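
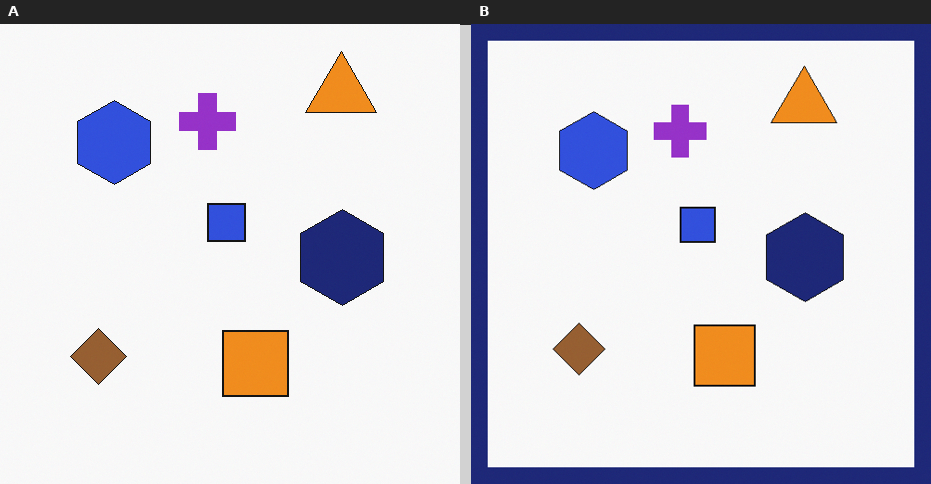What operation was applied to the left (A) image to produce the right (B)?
Framed with a navy border.

A solid navy frame runs around the edge of the right (B) image, with the content slightly shrunk inside it.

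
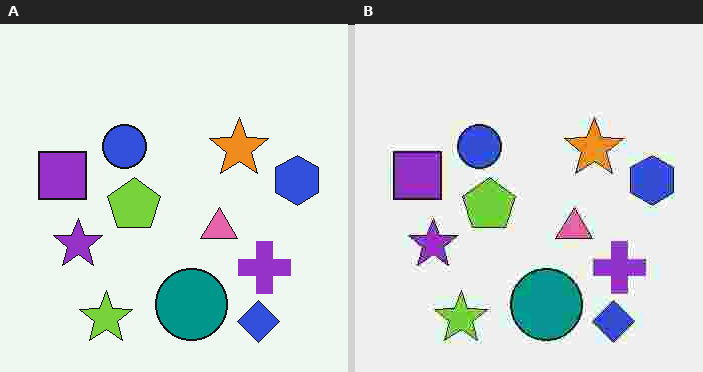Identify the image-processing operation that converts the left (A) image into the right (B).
It was heavily JPEG-compressed with obvious blocking artifacts.

Blocky 8×8 compression artifacts appear around shape edges and the flat background shows ringing — characteristic JPEG degradation.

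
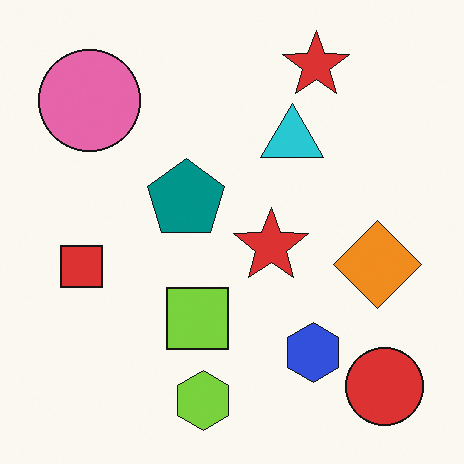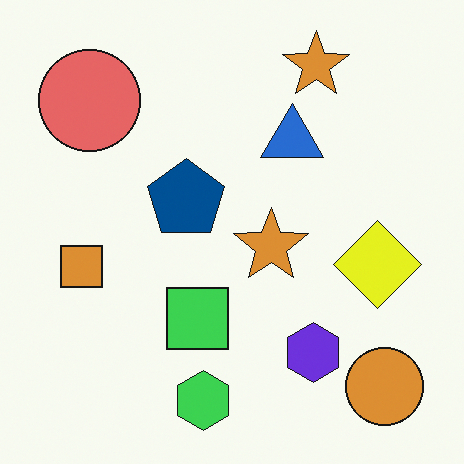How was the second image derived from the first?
The transformation is: hue-shifted slightly.

Every shape's color has rotated by the same amount around the hue wheel — a uniform hue shift.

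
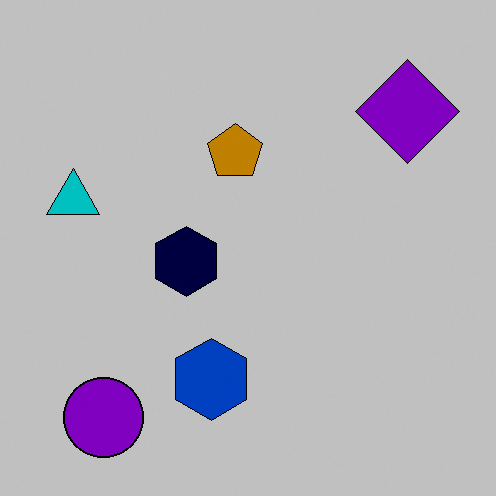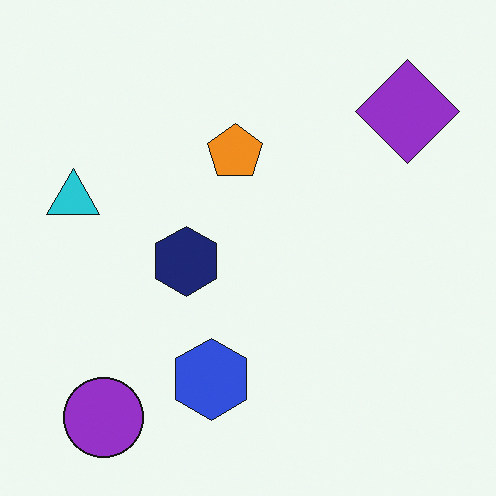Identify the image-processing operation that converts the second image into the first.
The image was aggressively posterized.

Each flat color has snapped to a coarser quantized level — most visibly, the near-white background has dropped to a flat grey.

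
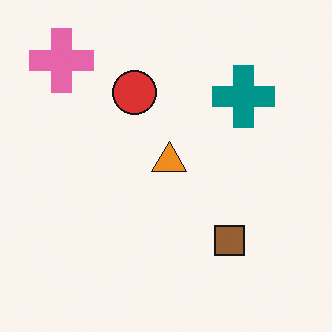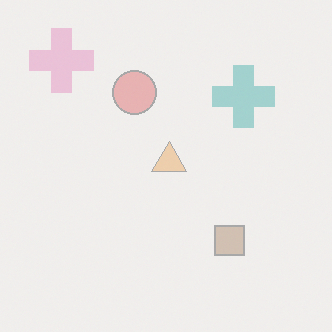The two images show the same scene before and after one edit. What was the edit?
Given much lower contrast.

Tones are pushed toward mid-grey across the whole image — a global contrast change.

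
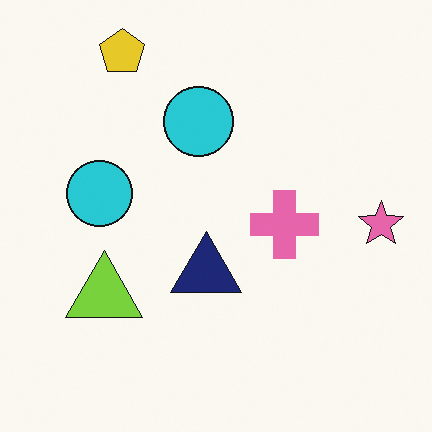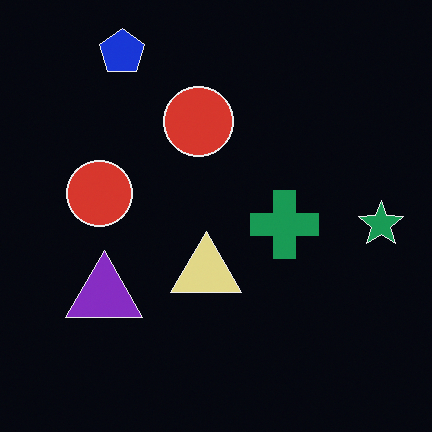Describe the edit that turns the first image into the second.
Color-inverted (negative).

The light background has become dark and every shape's color is its complement — a photographic negative.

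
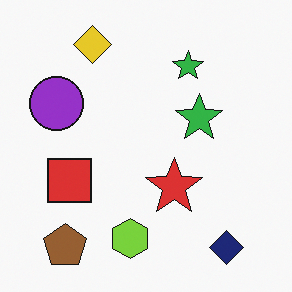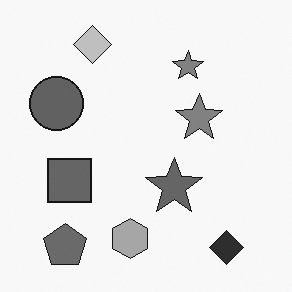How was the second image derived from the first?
This is the original image converted to grayscale.

All color is removed — every shape is now a shade of grey.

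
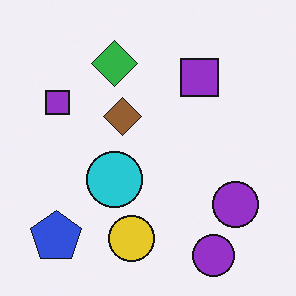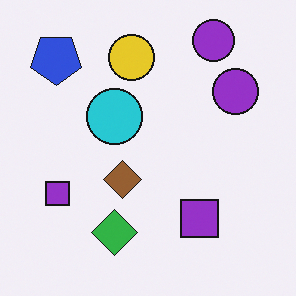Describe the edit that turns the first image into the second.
The image was flipped vertically (top ↔ bottom).

The yellow circle is in the bottom of the first image and the top of the second — shapes on opposite sides of the horizontal midline have swapped in a mirror flip.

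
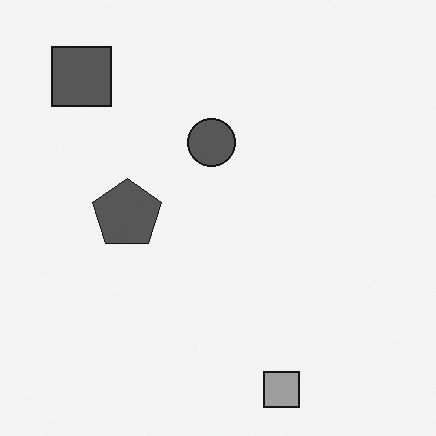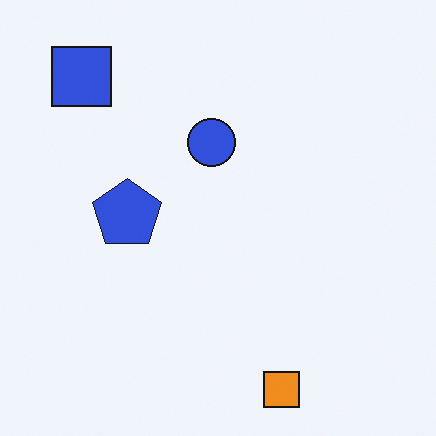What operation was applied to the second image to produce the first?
This is the original image converted to grayscale.

All color is removed — every shape is now a shade of grey.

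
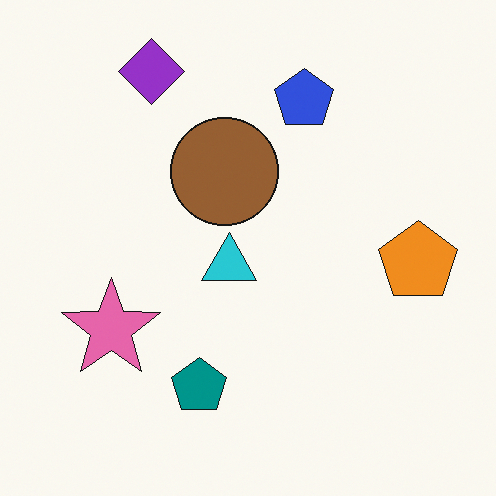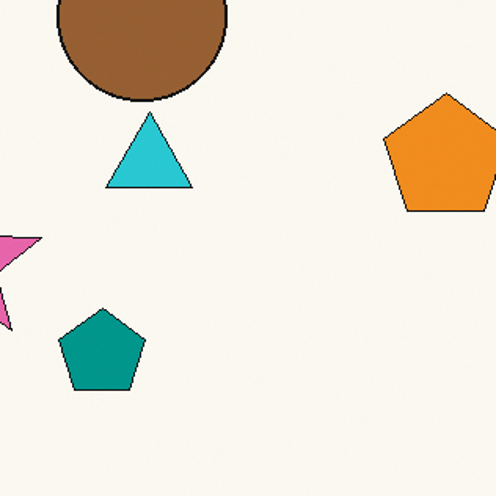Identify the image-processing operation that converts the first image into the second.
The transformation is: cropped to a modestly smaller region and rescaled.

The visible shapes are larger and the field of view is narrower; shapes near the original edges may be partly or wholly outside the frame — a crop-and-rescale.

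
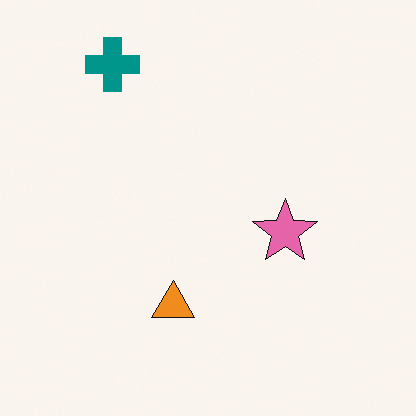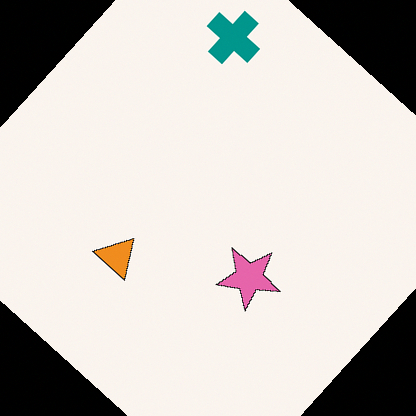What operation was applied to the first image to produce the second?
The image was rotated clockwise by a large amount — several tens of degrees.

Every shape is tilted by the same angle and the image corners show triangular fill wedges — a whole-image rotation by a non-right angle.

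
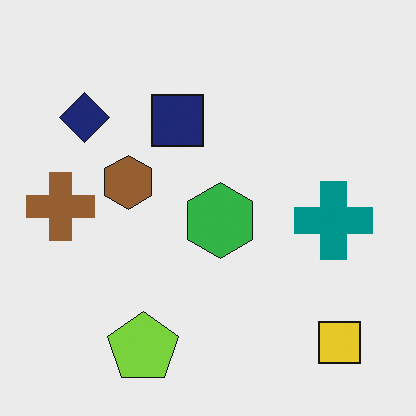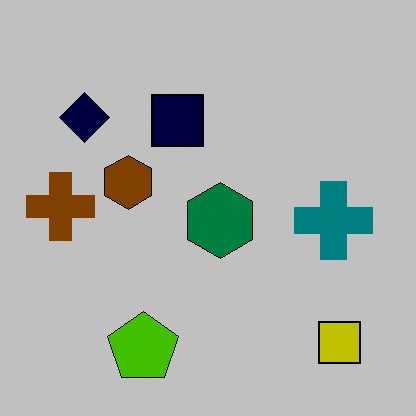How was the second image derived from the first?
Heavily posterized to just a handful of flat colors.

Each flat color has snapped to a coarser quantized level — most visibly, the near-white background has dropped to a flat grey.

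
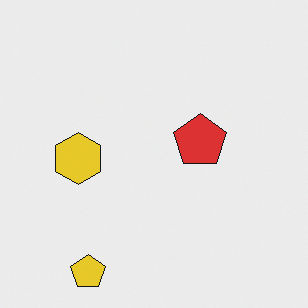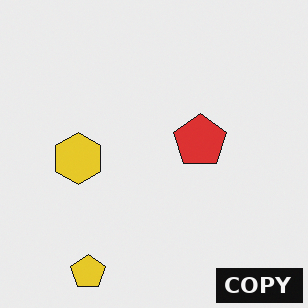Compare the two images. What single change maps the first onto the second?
This is the original image watermarked with the text "COPY" in the lower-right corner.

A dark label reading "COPY" appears in the lower-right corner.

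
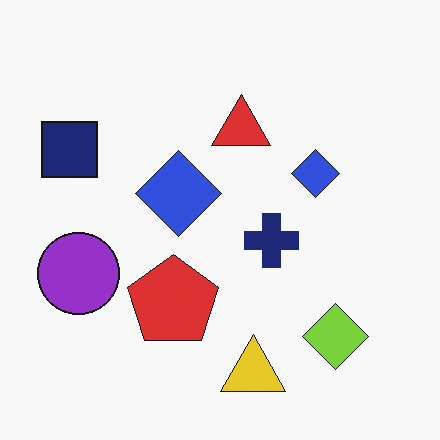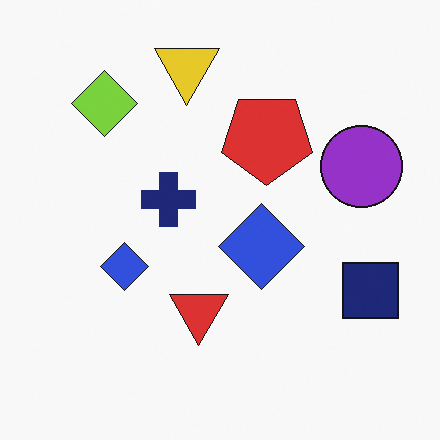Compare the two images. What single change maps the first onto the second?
It was rotated 180°.

The navy square sits in the left of the first image and the right of the second — consistent with a whole-image 180° rotation.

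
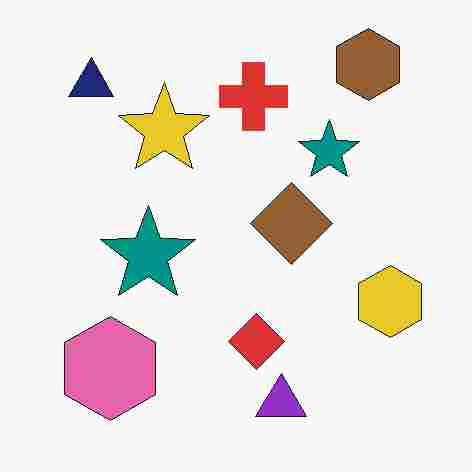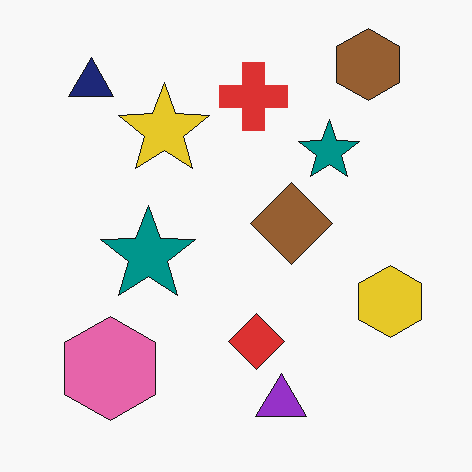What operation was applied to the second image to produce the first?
It was degraded with heavy JPEG compression.

Blocky 8×8 compression artifacts appear around shape edges and the flat background shows ringing — characteristic JPEG degradation.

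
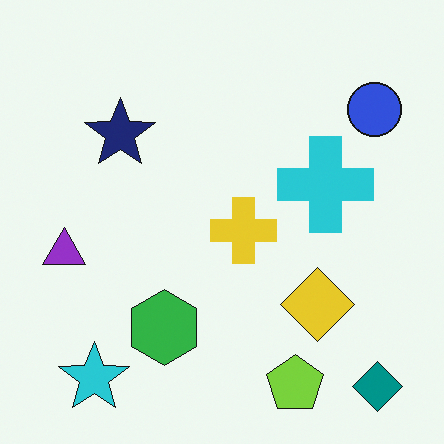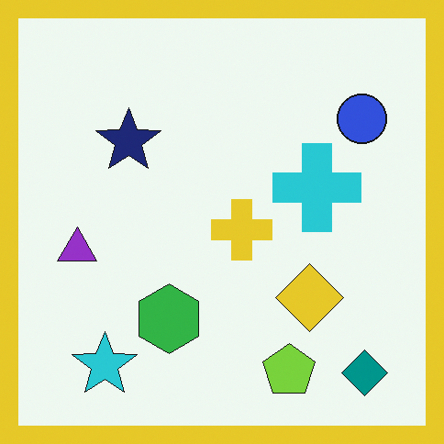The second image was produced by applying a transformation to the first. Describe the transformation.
Framed with a yellow border.

A solid yellow frame runs around the edge of the second image, with the content slightly shrunk inside it.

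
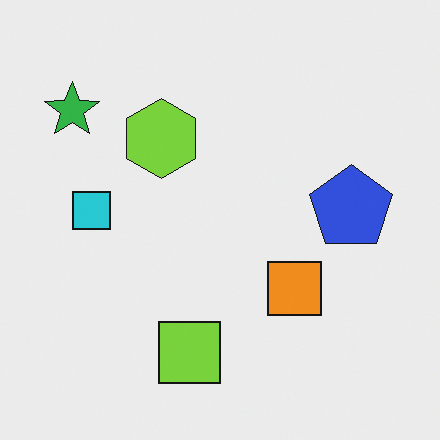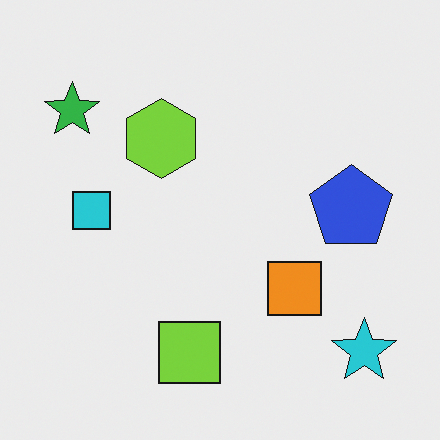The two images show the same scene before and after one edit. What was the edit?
The second image is the first overlaid with an additional cyan star.

A cyan star appears in the second image that is absent from the first.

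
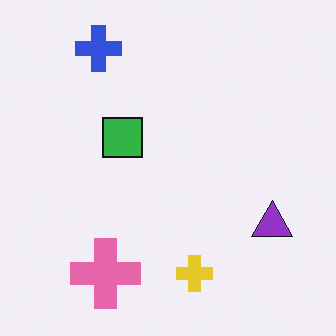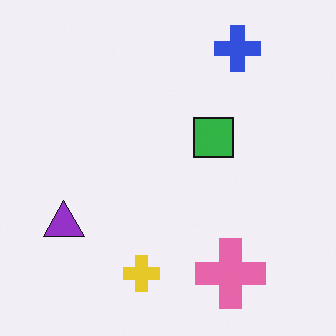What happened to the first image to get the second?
The image was flipped horizontally (left ↔ right).

The purple triangle is in the right of the first image and the left of the second — shapes on opposite sides of the vertical midline have swapped in a mirror flip.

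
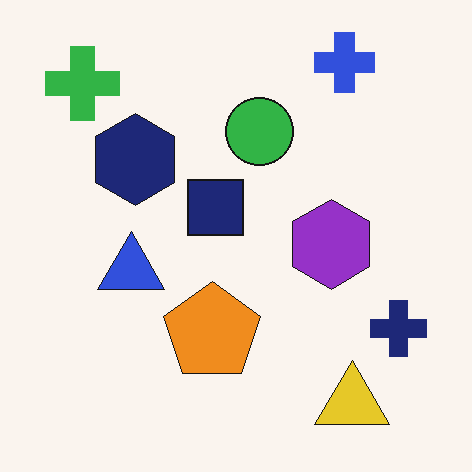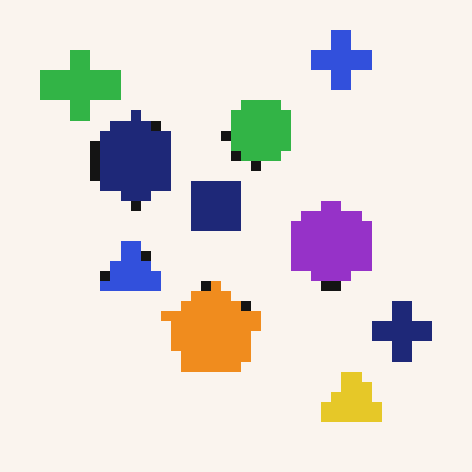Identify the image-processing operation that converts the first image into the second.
The second image is the first coarsely pixelated.

Shapes are reduced to large square blocks; fine edges and outlines are lost — a downscale-then-upscale (mosaic) effect.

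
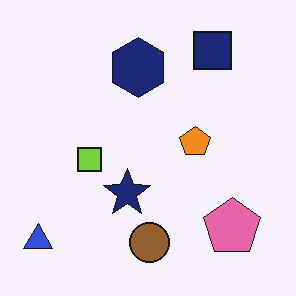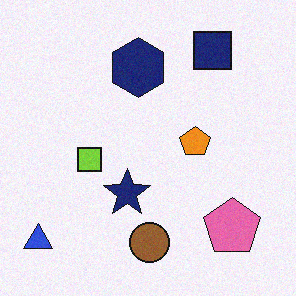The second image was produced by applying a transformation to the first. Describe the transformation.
Degraded with light additive noise.

Random speckle covers the whole image, including the flat background.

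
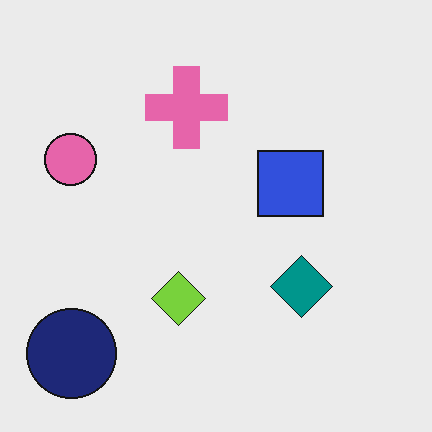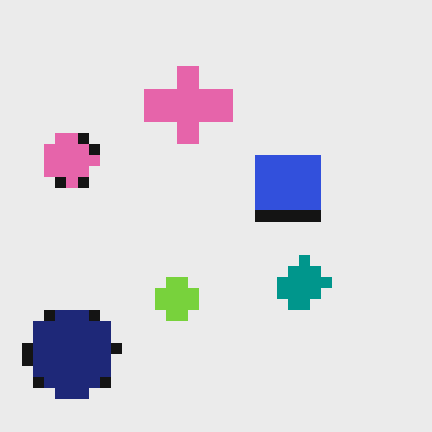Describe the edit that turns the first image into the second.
The second image is the first heavily pixelated into large blocks.

Shapes are reduced to large square blocks; fine edges and outlines are lost — a downscale-then-upscale (mosaic) effect.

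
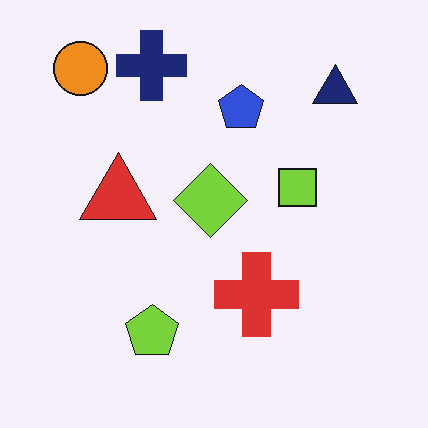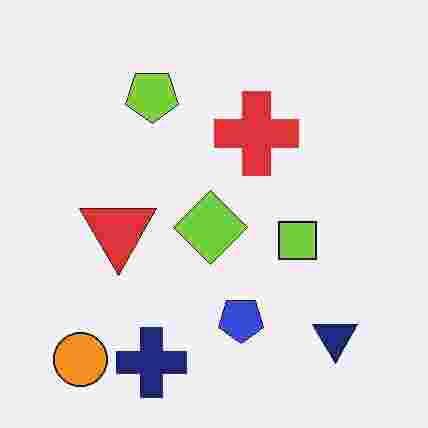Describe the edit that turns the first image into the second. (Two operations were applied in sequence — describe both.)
The image was flipped vertically (top ↔ bottom), then heavily JPEG-compressed with obvious blocking artifacts.

The navy cross is in the top of the first image and the bottom of the second — shapes on opposite sides of the horizontal midline have swapped in a mirror flip. Blocky 8×8 compression artifacts appear around shape edges and the flat background shows ringing — characteristic JPEG degradation.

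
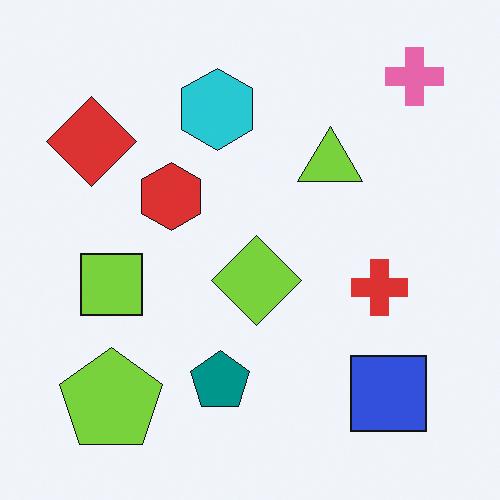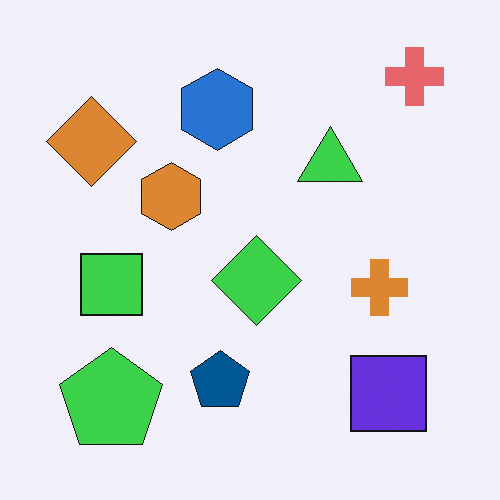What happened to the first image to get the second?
Hue-shifted slightly.

Every shape's color has rotated by the same amount around the hue wheel — a uniform hue shift.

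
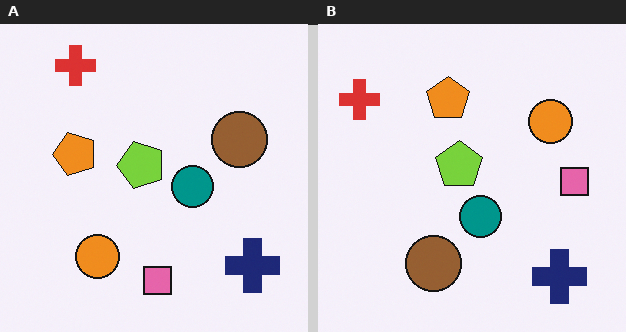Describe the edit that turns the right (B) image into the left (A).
Transposed (reflected across the top-left ↔ bottom-right diagonal).

Shapes have swapped their row and column positions — what was in the top-right is now in the bottom-left — a diagonal reflection.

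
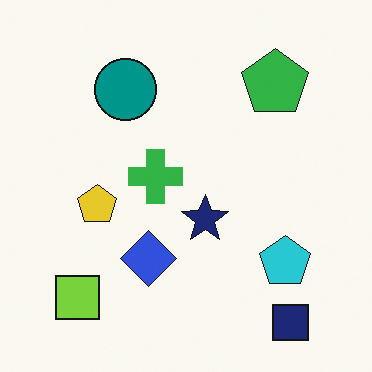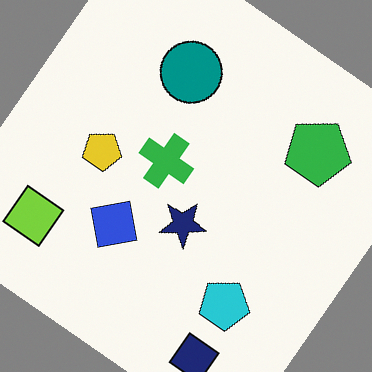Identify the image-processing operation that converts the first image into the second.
The image was rotated clockwise by a large amount — several tens of degrees.

Every shape is tilted by the same angle and the image corners show triangular fill wedges — a whole-image rotation by a non-right angle.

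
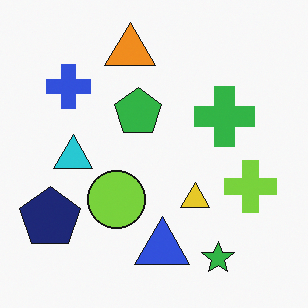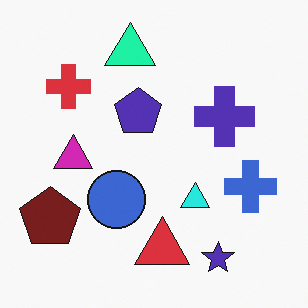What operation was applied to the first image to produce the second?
The transformation is: hue-shifted noticeably.

Every shape's color has rotated by the same amount around the hue wheel — a uniform hue shift.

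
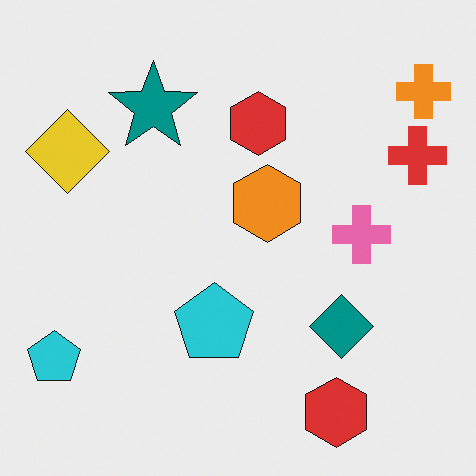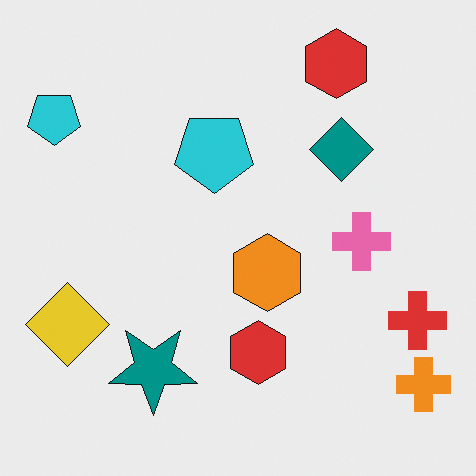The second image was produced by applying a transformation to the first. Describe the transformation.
The image was flipped vertically (top ↔ bottom).

The orange cross is in the top-right of the first image and the bottom-right of the second — shapes on opposite sides of the horizontal midline have swapped in a mirror flip.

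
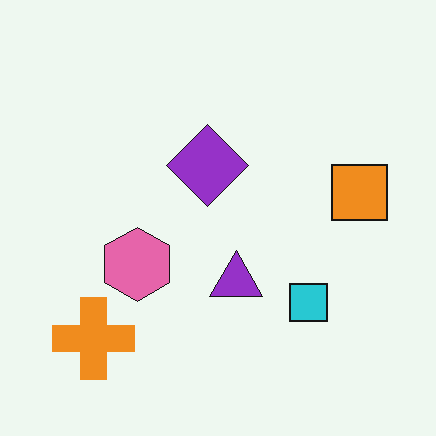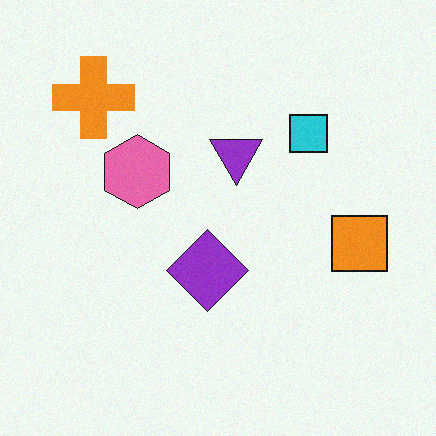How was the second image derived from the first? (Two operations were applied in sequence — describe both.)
This is the original image degraded with a light layer of grain, then flipped vertically (top ↔ bottom).

Random speckle covers the whole image, including the flat background. The orange cross is in the bottom-left of the first image and the top-left of the second — shapes on opposite sides of the horizontal midline have swapped in a mirror flip.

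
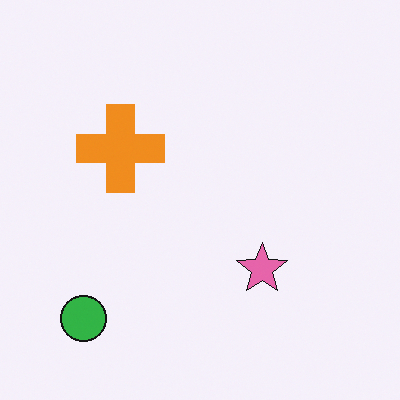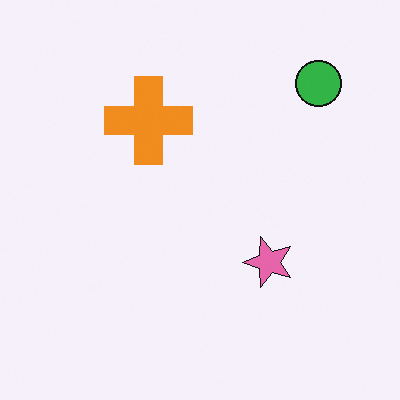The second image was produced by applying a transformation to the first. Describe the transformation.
This is the original image transposed (reflected across the top-left ↔ bottom-right diagonal).

Shapes have swapped their row and column positions — what was in the top-right is now in the bottom-left — a diagonal reflection.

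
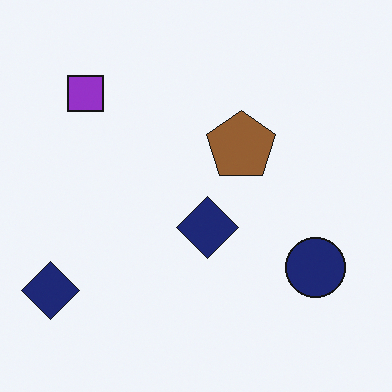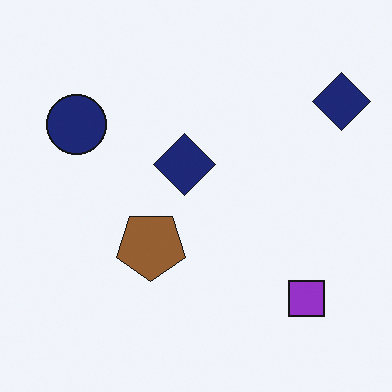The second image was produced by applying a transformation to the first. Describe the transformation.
The transformation is: rotated 180°.

The purple square sits in the top-left of the first image and the bottom-right of the second — consistent with a whole-image 180° rotation.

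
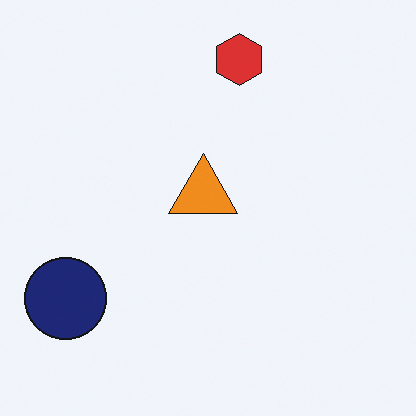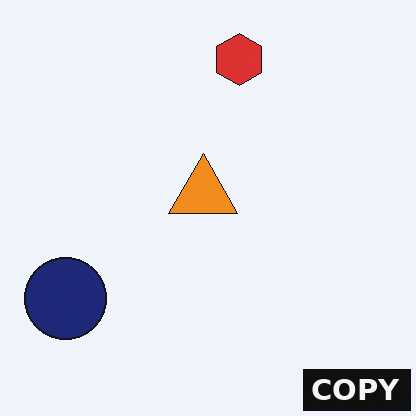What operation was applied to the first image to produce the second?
The second image is the first watermarked with the text "COPY" in the lower-right corner.

A dark label reading "COPY" appears in the lower-right corner.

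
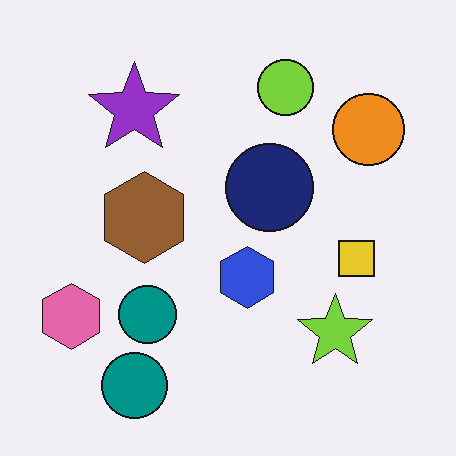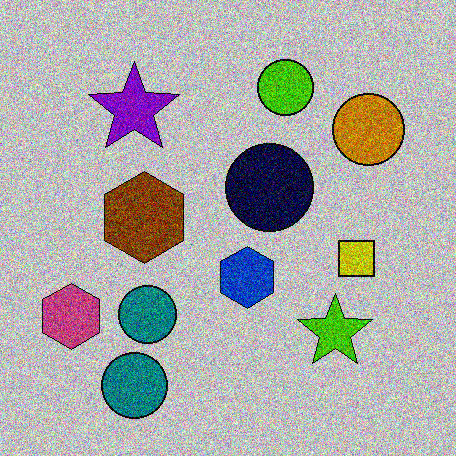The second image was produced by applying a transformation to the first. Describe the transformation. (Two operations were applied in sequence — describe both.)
Aggressively posterized, then degraded with strong gaussian noise.

Each flat color has snapped to a coarser quantized level — most visibly, the near-white background has dropped to a flat grey. Random speckle covers the whole image, including the flat background.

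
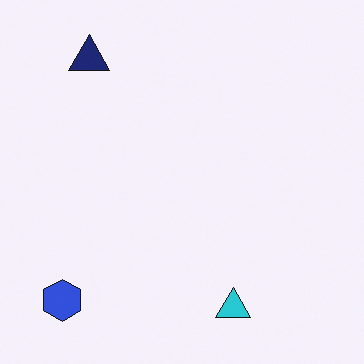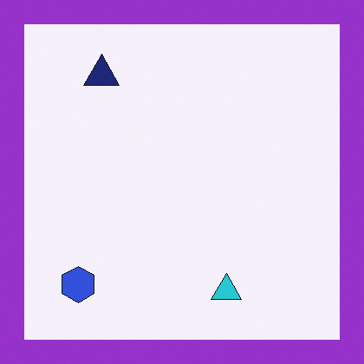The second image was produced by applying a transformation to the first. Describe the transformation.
The transformation is: framed with a purple border.

A solid purple frame runs around the edge of the second image, with the content slightly shrunk inside it.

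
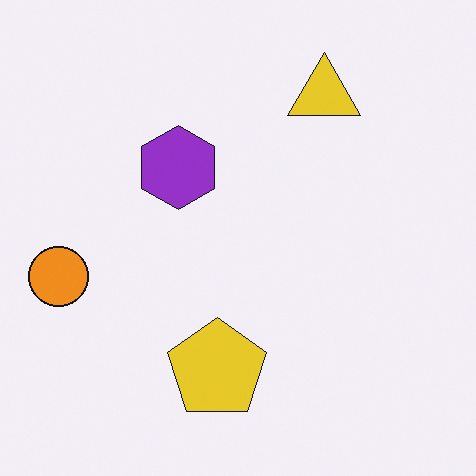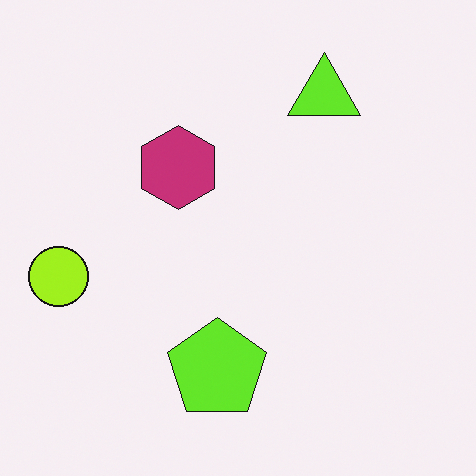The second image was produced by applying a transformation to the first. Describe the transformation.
The second image is the first hue-shifted by a small amount.

Every shape's color has rotated by the same amount around the hue wheel — a uniform hue shift.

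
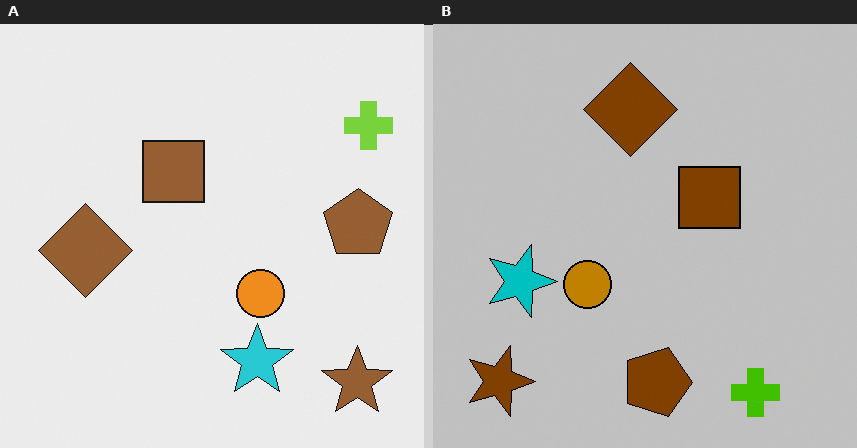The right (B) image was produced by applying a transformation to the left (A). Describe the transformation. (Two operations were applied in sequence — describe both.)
The image was rotated 90° clockwise, then aggressively posterized.

The brown star sits in the bottom-right of the left (A) image and the bottom-left of the right (B) — consistent with a whole-image 90° clockwise rotation. Each flat color has snapped to a coarser quantized level — most visibly, the near-white background has dropped to a flat grey.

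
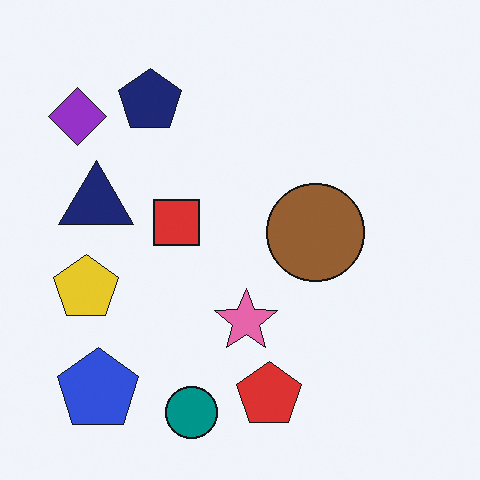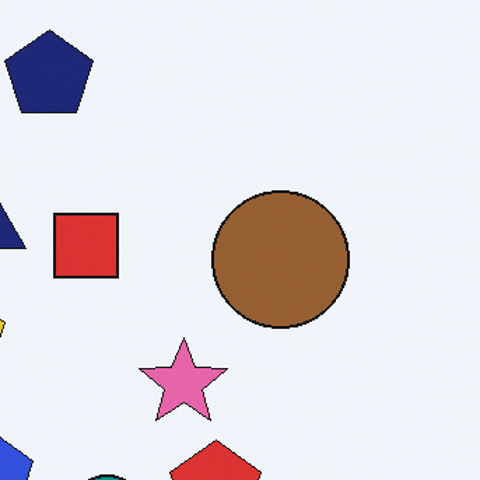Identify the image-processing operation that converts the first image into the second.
The image was cropped slightly and scaled back up.

The visible shapes are larger and the field of view is narrower; shapes near the original edges may be partly or wholly outside the frame — a crop-and-rescale.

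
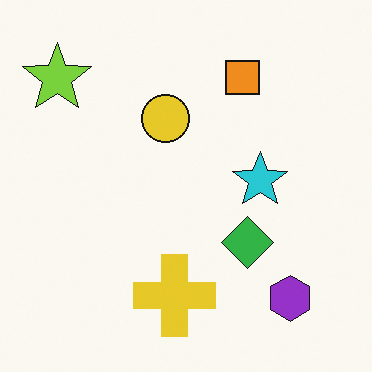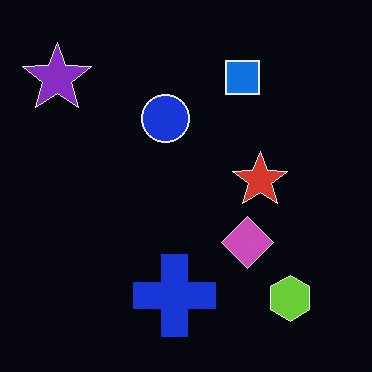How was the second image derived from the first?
The transformation is: color-inverted (negative).

The light background has become dark and every shape's color is its complement — a photographic negative.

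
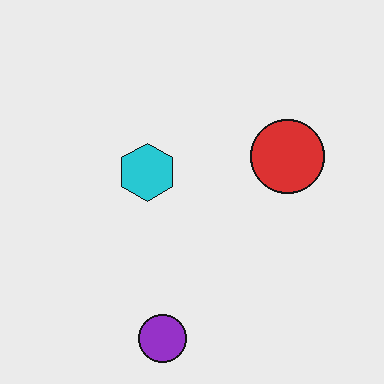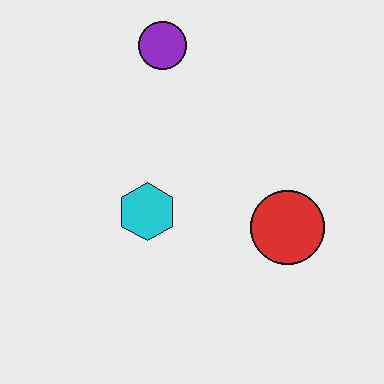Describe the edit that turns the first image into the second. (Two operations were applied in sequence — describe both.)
It was flipped vertically (top ↔ bottom), then JPEG-compressed with visible artifacts.

The purple circle is in the bottom of the first image and the top of the second — shapes on opposite sides of the horizontal midline have swapped in a mirror flip. Blocky 8×8 compression artifacts appear around shape edges and the flat background shows ringing — characteristic JPEG degradation.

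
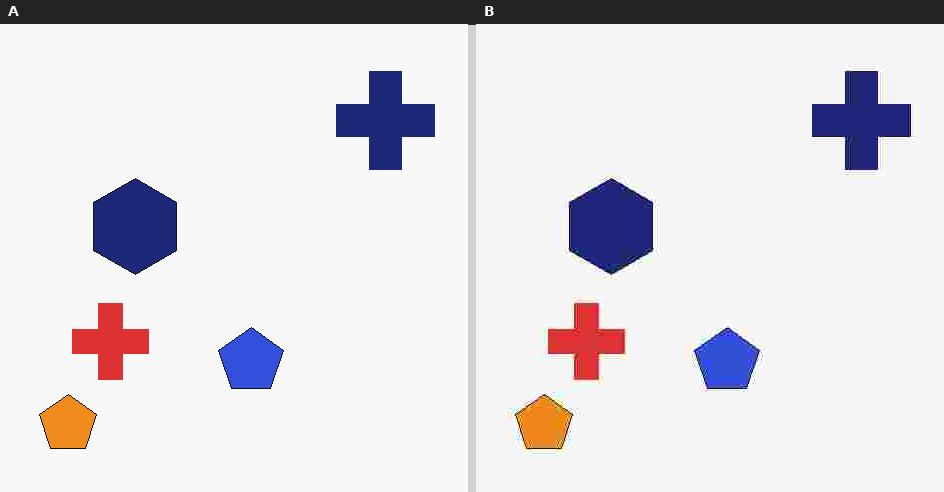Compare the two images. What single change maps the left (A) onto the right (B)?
It was heavily JPEG-compressed with obvious blocking artifacts.

Blocky 8×8 compression artifacts appear around shape edges and the flat background shows ringing — characteristic JPEG degradation.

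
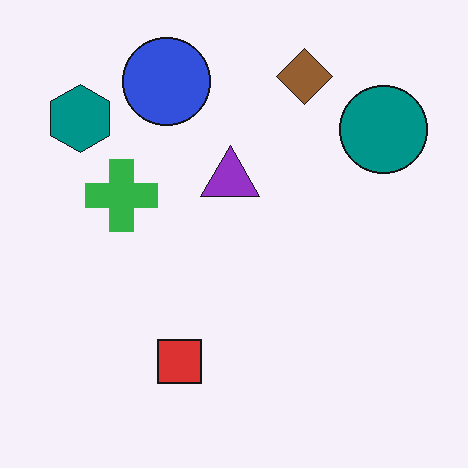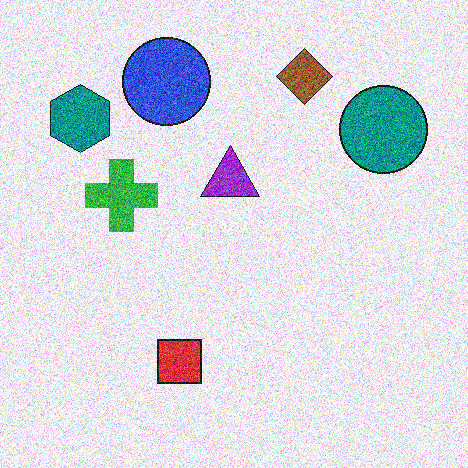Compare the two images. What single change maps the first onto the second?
The transformation is: degraded with heavy additive noise.

Random speckle covers the whole image, including the flat background.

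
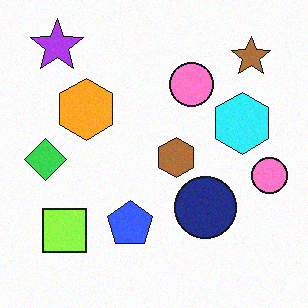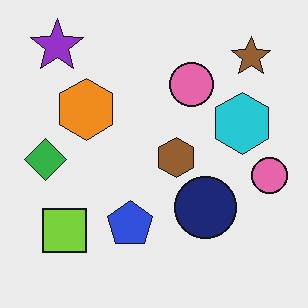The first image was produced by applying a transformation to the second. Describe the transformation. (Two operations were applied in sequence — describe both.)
Slightly brightened, then degraded with subtle gaussian noise.

Every pixel — background and shapes alike — is uniformly brightened. Random speckle covers the whole image, including the flat background.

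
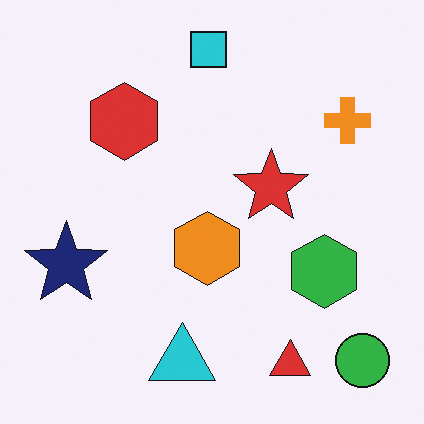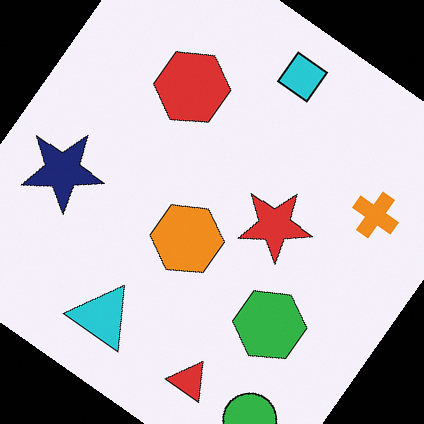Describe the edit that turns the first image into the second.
This is the original image rotated clockwise by a large amount — several tens of degrees.

Every shape is tilted by the same angle and the image corners show triangular fill wedges — a whole-image rotation by a non-right angle.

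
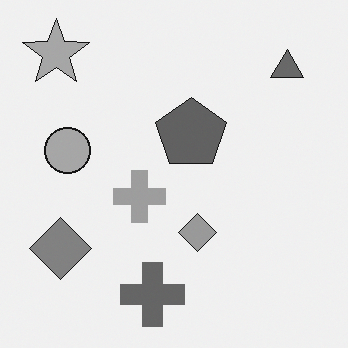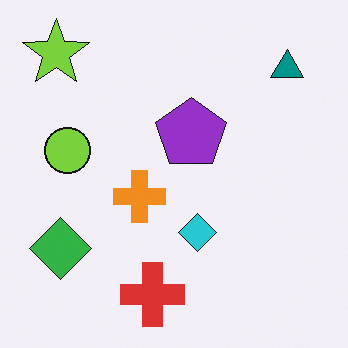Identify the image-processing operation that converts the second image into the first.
Converted to grayscale.

All color is removed — every shape is now a shade of grey.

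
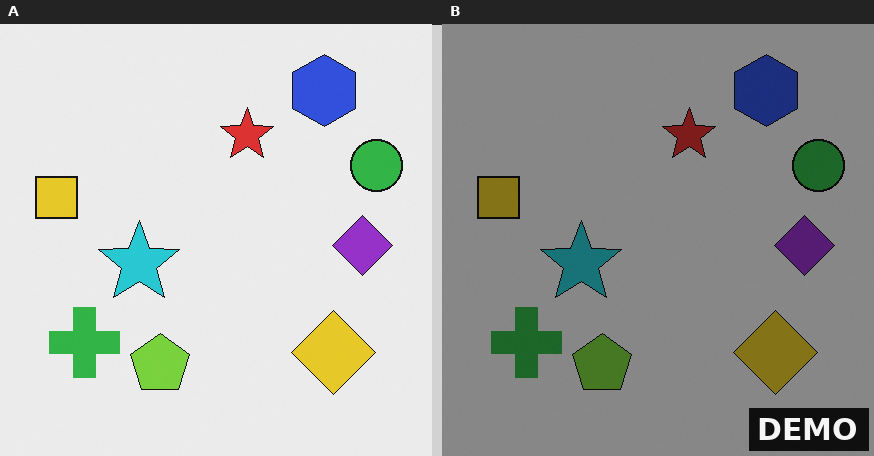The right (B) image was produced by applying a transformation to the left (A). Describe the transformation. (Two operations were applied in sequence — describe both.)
Substantially darkened, then watermarked with the text "DEMO" in the lower-right corner.

Every pixel — background and shapes alike — is uniformly darkened. A dark label reading "DEMO" appears in the lower-right corner.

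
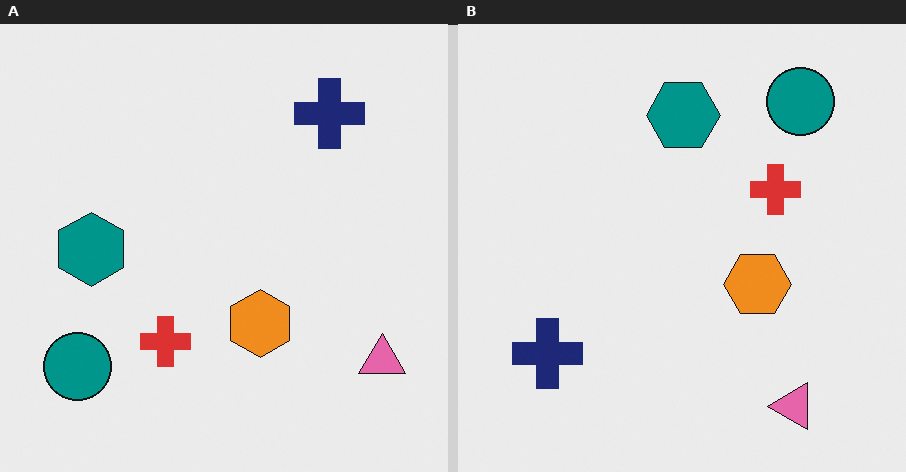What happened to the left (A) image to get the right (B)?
This is the original image transposed (reflected across the top-left ↔ bottom-right diagonal).

Shapes have swapped their row and column positions — what was in the top-right is now in the bottom-left — a diagonal reflection.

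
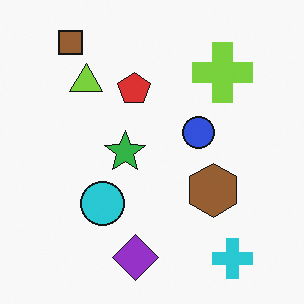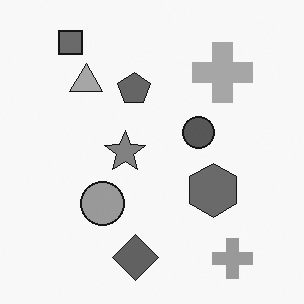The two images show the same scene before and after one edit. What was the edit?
The second image is the first converted to grayscale.

All color is removed — every shape is now a shade of grey.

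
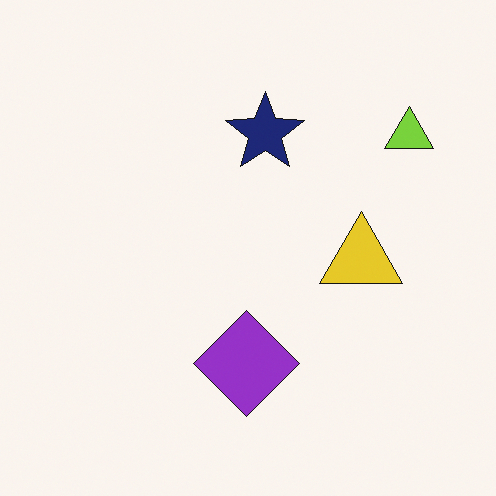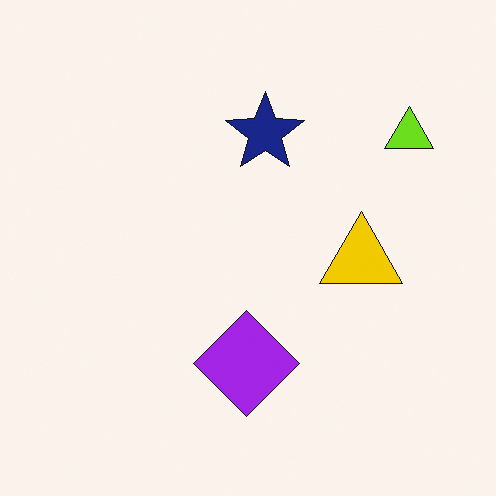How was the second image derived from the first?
It was slightly oversaturated.

All colors are more vivid — a global saturation change.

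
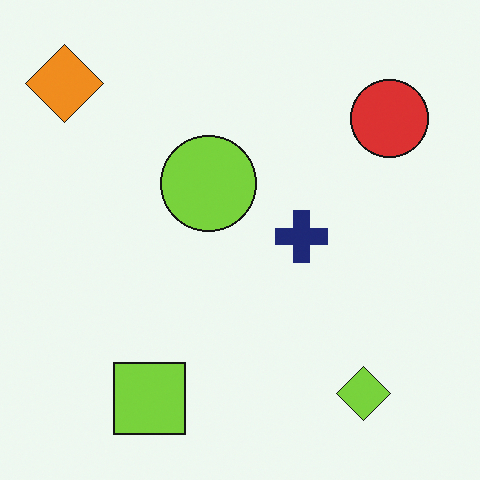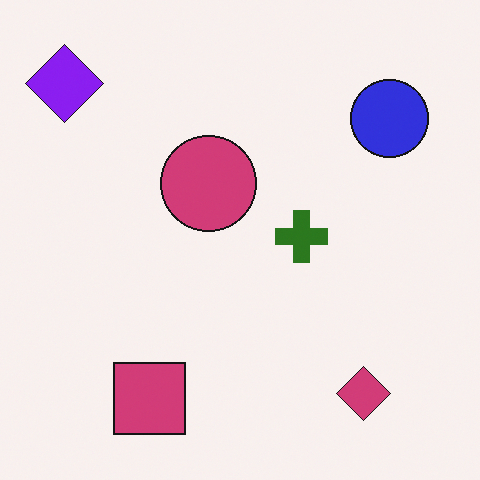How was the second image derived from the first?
The image was hue-shifted through roughly half the color wheel.

Every shape's color has rotated by the same amount around the hue wheel — a uniform hue shift.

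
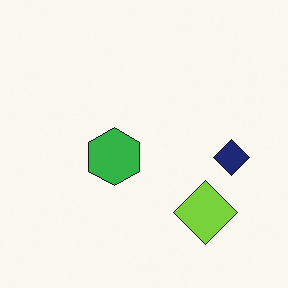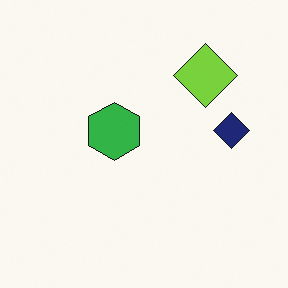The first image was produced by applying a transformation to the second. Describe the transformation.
Flipped vertically (top ↔ bottom).

The lime diamond is in the top-right of the second image and the bottom-right of the first — shapes on opposite sides of the horizontal midline have swapped in a mirror flip.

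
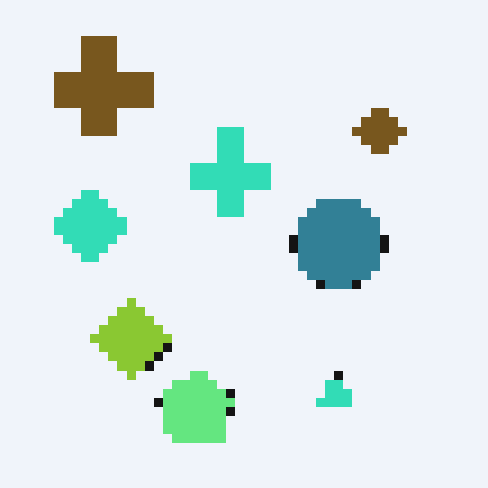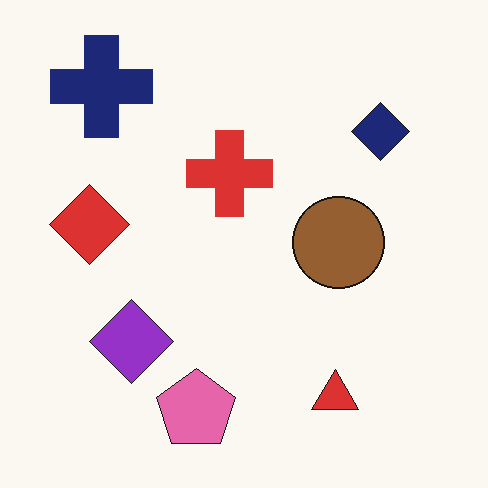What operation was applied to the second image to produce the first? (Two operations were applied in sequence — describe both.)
Hue-shifted by a large amount, then heavily pixelated into large blocks.

Every shape's color has rotated by the same amount around the hue wheel — a uniform hue shift. Shapes are reduced to large square blocks; fine edges and outlines are lost — a downscale-then-upscale (mosaic) effect.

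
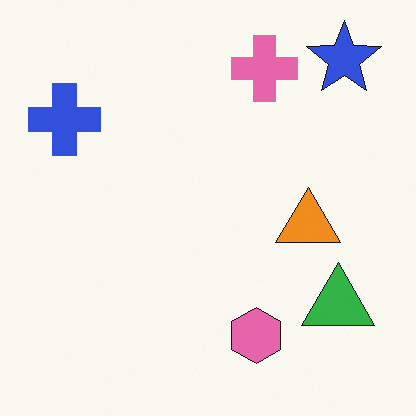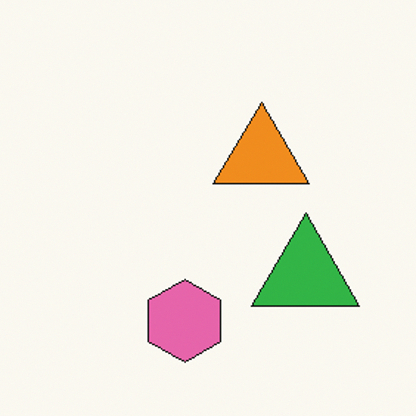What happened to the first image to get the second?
This is the original image cropped to a modestly smaller region and rescaled.

The visible shapes are larger and the field of view is narrower; shapes near the original edges may be partly or wholly outside the frame — a crop-and-rescale.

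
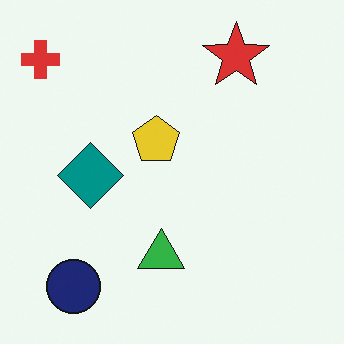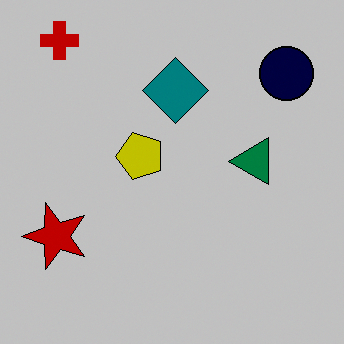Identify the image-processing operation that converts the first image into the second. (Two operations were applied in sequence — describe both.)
The image was aggressively posterized, then transposed (reflected across the top-left ↔ bottom-right diagonal).

Each flat color has snapped to a coarser quantized level — most visibly, the near-white background has dropped to a flat grey. Shapes have swapped their row and column positions — what was in the top-right is now in the bottom-left — a diagonal reflection.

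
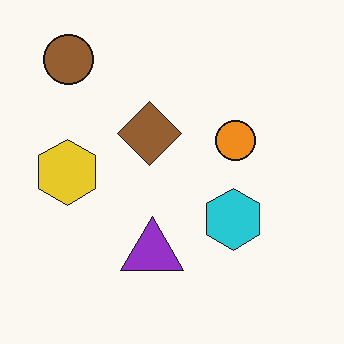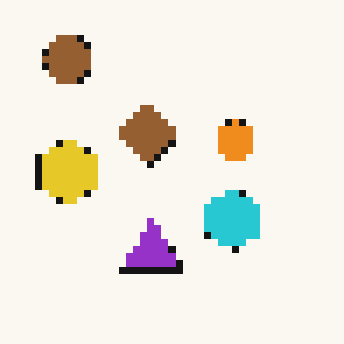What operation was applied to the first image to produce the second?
It was pixelated into visible square blocks.

Shapes are reduced to large square blocks; fine edges and outlines are lost — a downscale-then-upscale (mosaic) effect.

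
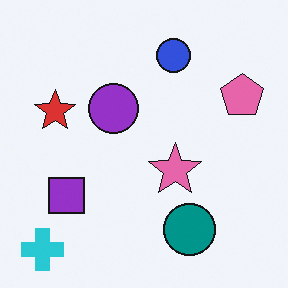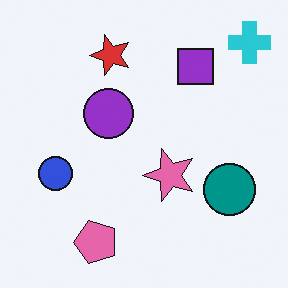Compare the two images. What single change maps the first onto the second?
Transposed (reflected across the top-left ↔ bottom-right diagonal).

Shapes have swapped their row and column positions — what was in the top-right is now in the bottom-left — a diagonal reflection.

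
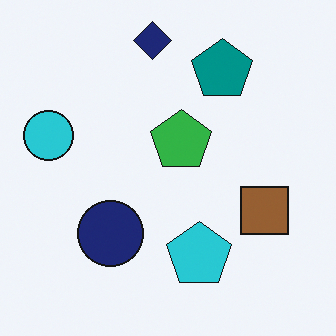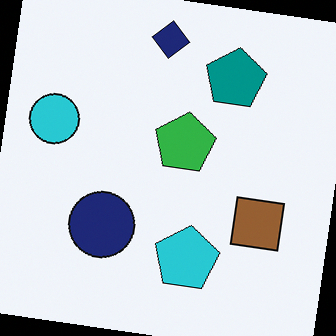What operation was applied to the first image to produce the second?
This is the original image rotated clockwise by a few degrees.

Every shape is tilted by the same angle and the image corners show triangular fill wedges — a whole-image rotation by a non-right angle.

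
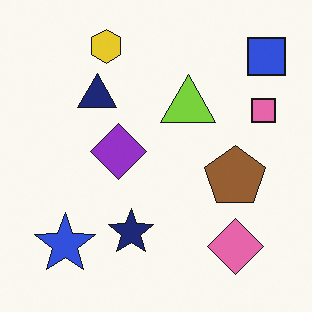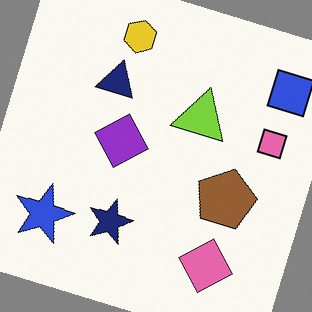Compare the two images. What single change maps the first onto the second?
The image was rotated clockwise by a moderate amount.

Every shape is tilted by the same angle and the image corners show triangular fill wedges — a whole-image rotation by a non-right angle.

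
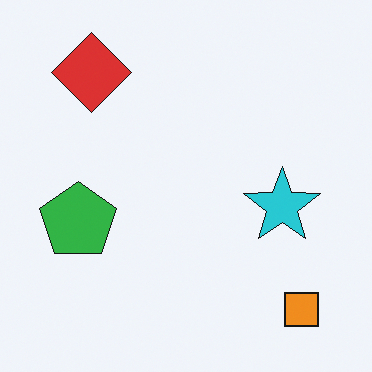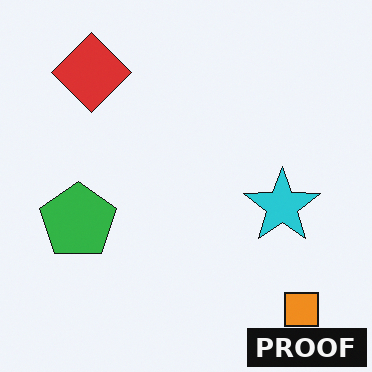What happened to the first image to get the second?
The transformation is: watermarked with the text "PROOF" in the lower-right corner.

A dark label reading "PROOF" appears in the lower-right corner.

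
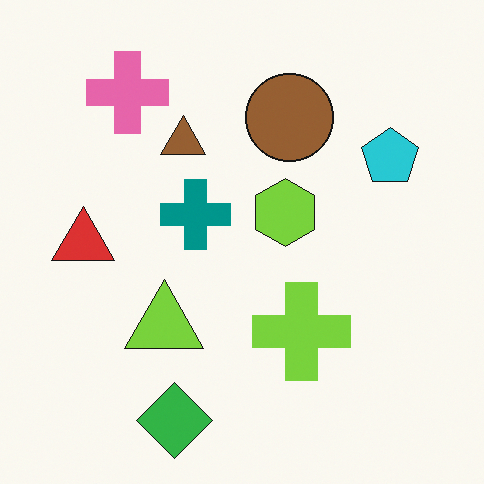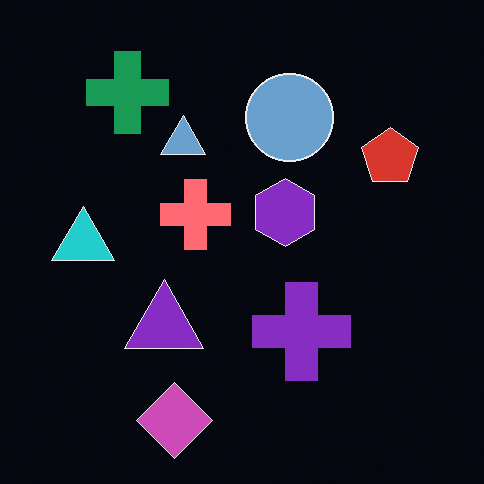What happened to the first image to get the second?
The image was color-inverted (negative).

The light background has become dark and every shape's color is its complement — a photographic negative.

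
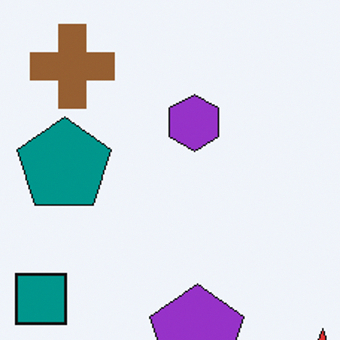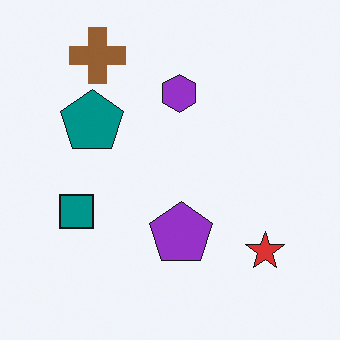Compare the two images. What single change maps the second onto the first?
The image was cropped to a modestly smaller region and rescaled.

The visible shapes are larger and the field of view is narrower; shapes near the original edges may be partly or wholly outside the frame — a crop-and-rescale.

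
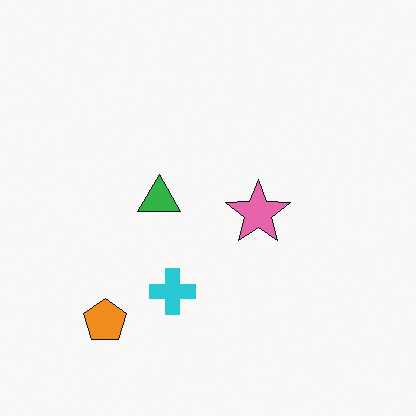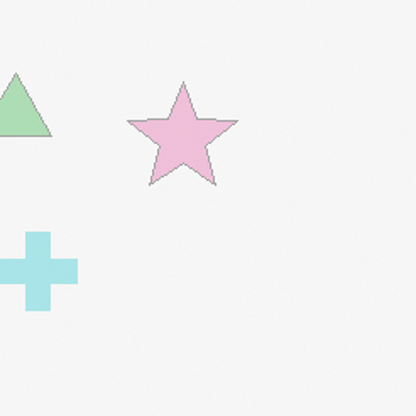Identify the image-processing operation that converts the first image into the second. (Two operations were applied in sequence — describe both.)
The image was given much lower contrast, then cropped tightly and scaled back up.

Tones are pushed toward mid-grey across the whole image — a global contrast change. The visible shapes are larger and the field of view is narrower; shapes near the original edges may be partly or wholly outside the frame — a crop-and-rescale.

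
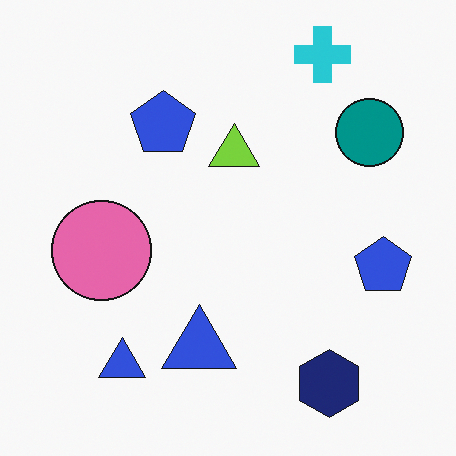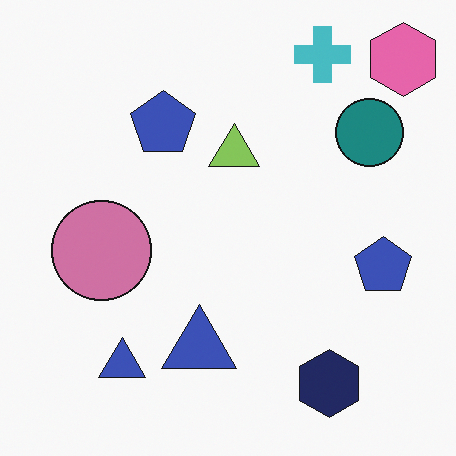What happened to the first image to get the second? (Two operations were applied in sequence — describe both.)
The image was slightly desaturated, then overlaid with an additional pink hexagon.

All colors are more muted and greyish — a global saturation change. A pink hexagon appears in the second image that is absent from the first.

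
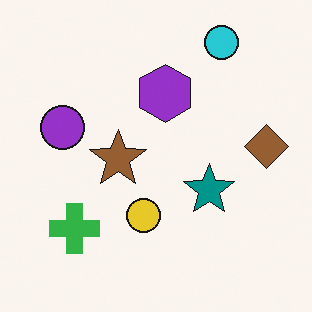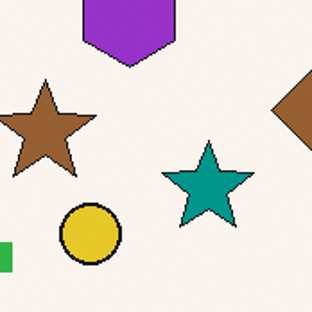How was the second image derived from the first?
The image was cropped tightly and scaled back up.

The visible shapes are larger and the field of view is narrower; shapes near the original edges may be partly or wholly outside the frame — a crop-and-rescale.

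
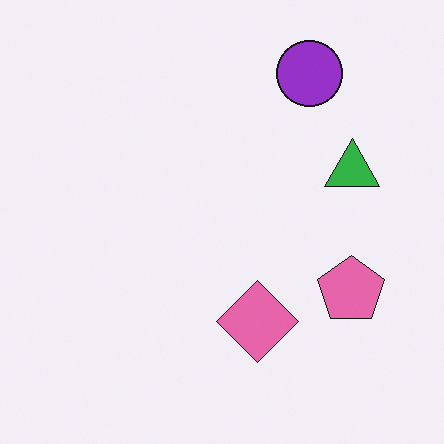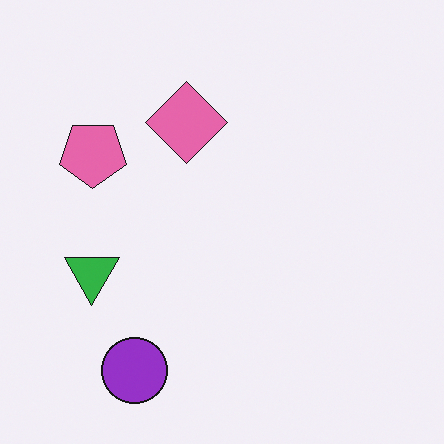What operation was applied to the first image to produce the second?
Rotated 180°.

The purple circle sits in the top-right of the first image and the bottom-left of the second — consistent with a whole-image 180° rotation.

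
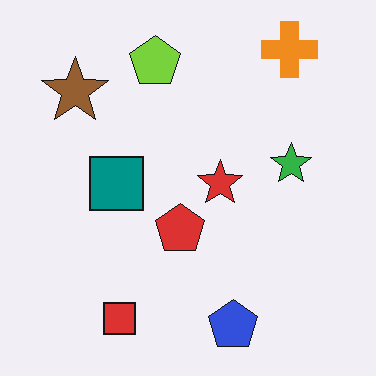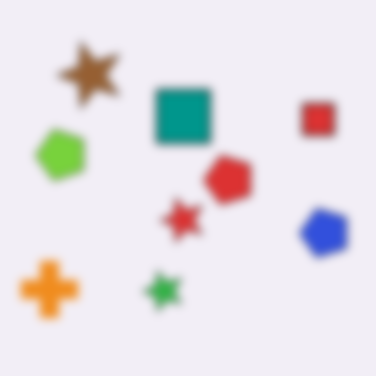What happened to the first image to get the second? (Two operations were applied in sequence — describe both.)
Moderately blurred, then transposed (reflected across the top-left ↔ bottom-right diagonal).

Shape edges and outlines are uniformly softened across the whole image. Shapes have swapped their row and column positions — what was in the top-right is now in the bottom-left — a diagonal reflection.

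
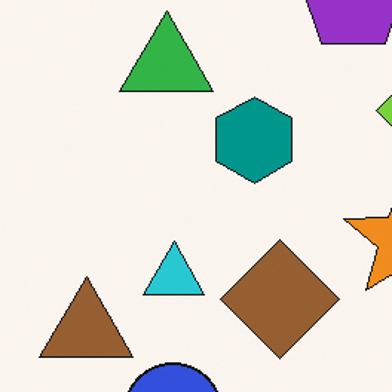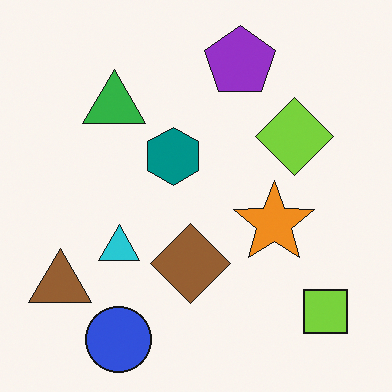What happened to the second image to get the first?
It was cropped to a modestly smaller region and rescaled.

The visible shapes are larger and the field of view is narrower; shapes near the original edges may be partly or wholly outside the frame — a crop-and-rescale.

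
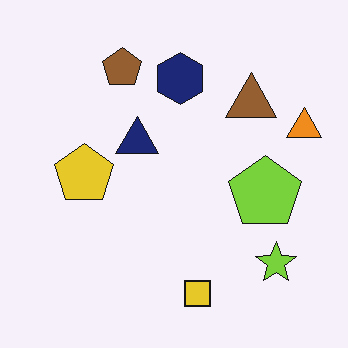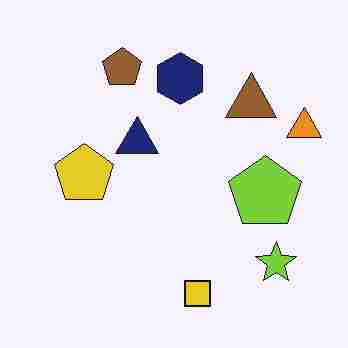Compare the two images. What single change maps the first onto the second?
Degraded with heavy JPEG compression.

Blocky 8×8 compression artifacts appear around shape edges and the flat background shows ringing — characteristic JPEG degradation.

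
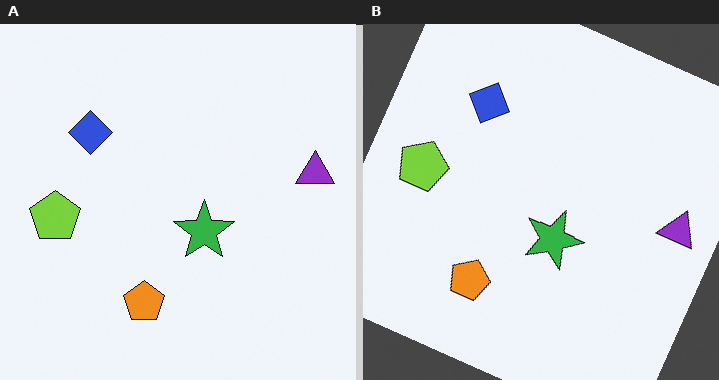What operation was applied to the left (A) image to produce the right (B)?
The right (B) image is the left (A) rotated clockwise by a clearly visible amount.

Every shape is tilted by the same angle and the image corners show triangular fill wedges — a whole-image rotation by a non-right angle.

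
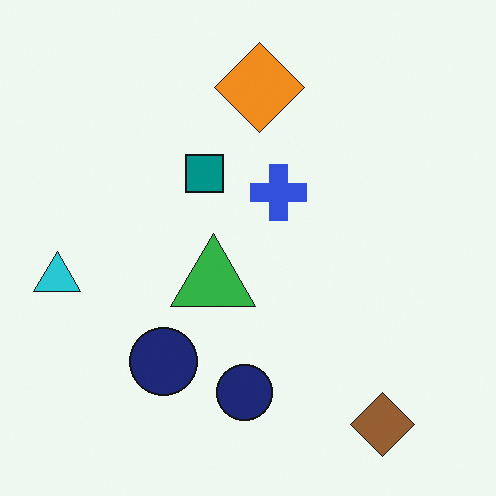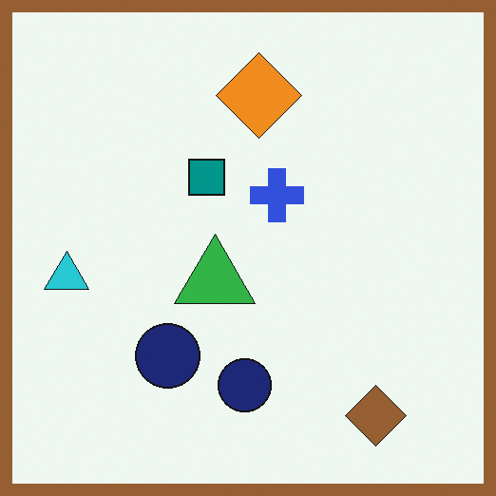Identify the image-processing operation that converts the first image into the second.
Framed with a brown border.

A solid brown frame runs around the edge of the second image, with the content slightly shrunk inside it.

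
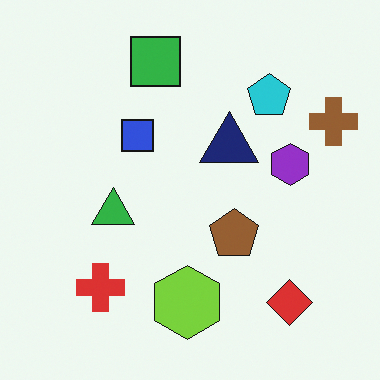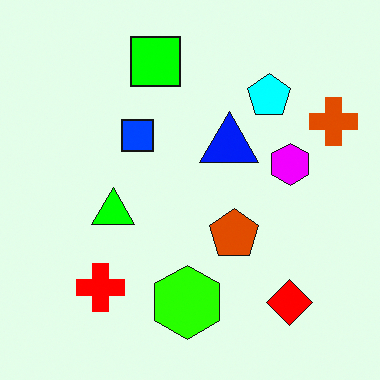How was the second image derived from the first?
It was made much more vivid (saturation change).

All colors are more vivid — a global saturation change.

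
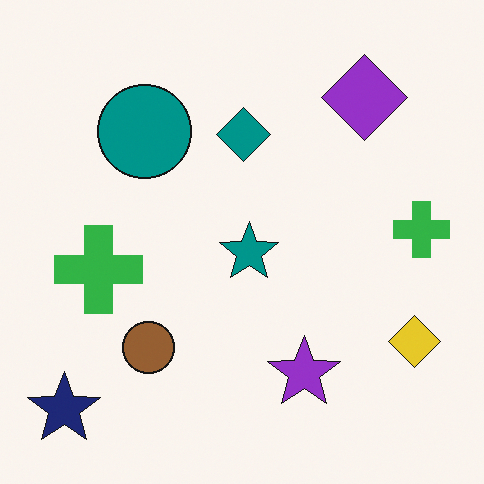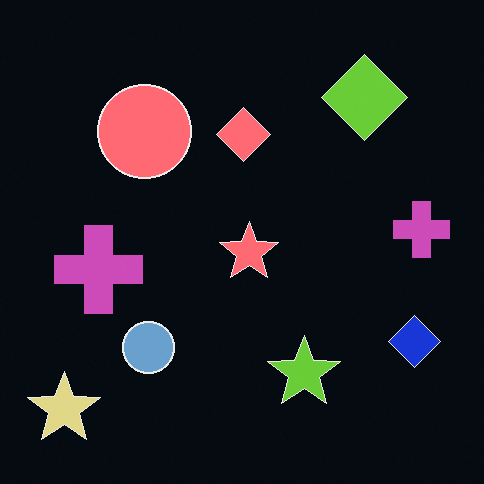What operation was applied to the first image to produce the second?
It was color-inverted (negative).

The light background has become dark and every shape's color is its complement — a photographic negative.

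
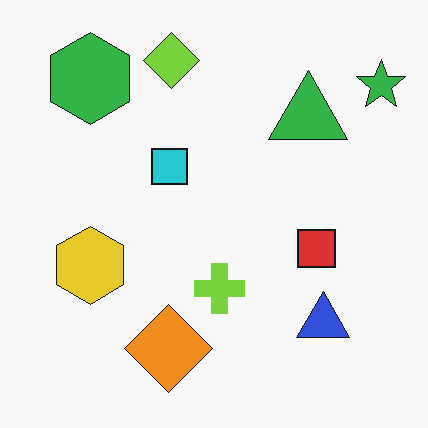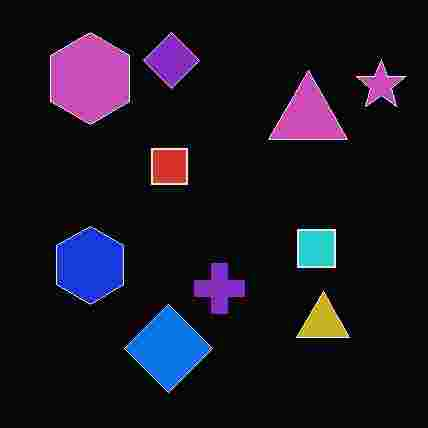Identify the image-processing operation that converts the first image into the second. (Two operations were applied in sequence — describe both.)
It was color-inverted (negative), then heavily JPEG-compressed with obvious blocking artifacts.

The light background has become dark and every shape's color is its complement — a photographic negative. Blocky 8×8 compression artifacts appear around shape edges and the flat background shows ringing — characteristic JPEG degradation.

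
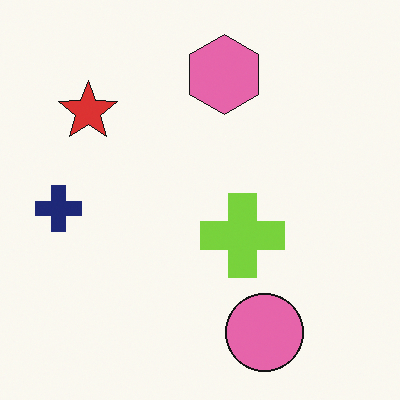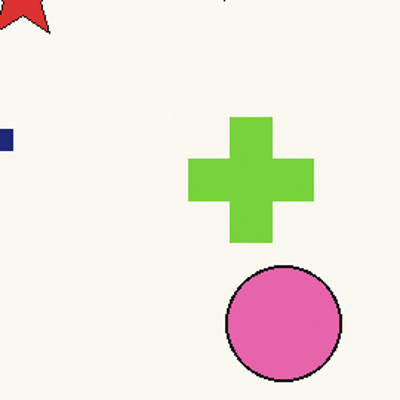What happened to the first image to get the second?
This is the original image cropped to a modestly smaller region and rescaled.

The visible shapes are larger and the field of view is narrower; shapes near the original edges may be partly or wholly outside the frame — a crop-and-rescale.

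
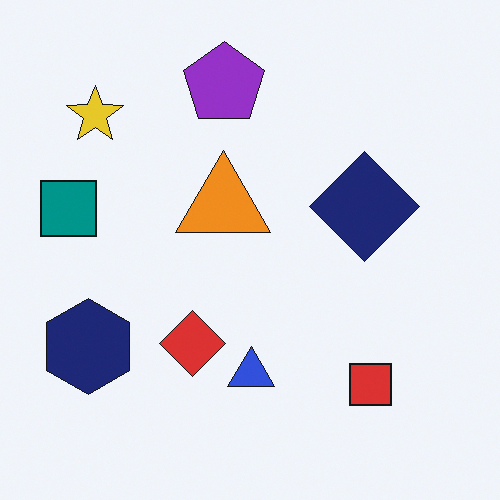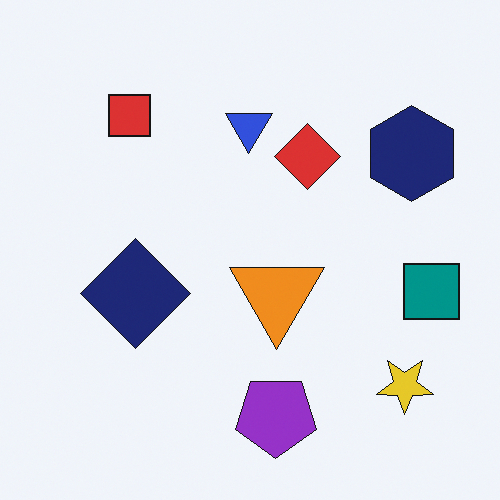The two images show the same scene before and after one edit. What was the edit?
This is the original image rotated 180°.

The yellow star sits in the top-left of the first image and the bottom-right of the second — consistent with a whole-image 180° rotation.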